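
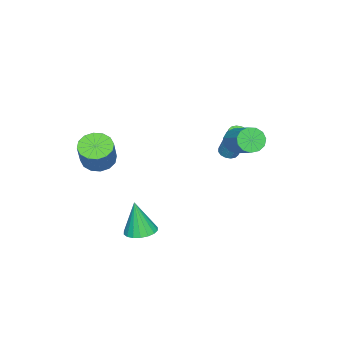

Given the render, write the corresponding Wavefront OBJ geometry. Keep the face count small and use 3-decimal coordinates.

v -3.297 1.016 -0.247
v -2.769 0.83 -0.273
v -2.415 1.577 1.581
v -2.943 1.764 1.607
v -2.76 1.099 -0.383
v -2.406 1.846 1.471
v -2.894 1.345 -0.456
v -2.54 2.092 1.398
v -3.137 1.503 -0.474
v -2.783 2.25 1.38
v -3.422 1.531 -0.43
v -3.068 2.278 1.424
v -3.674 1.421 -0.338
v -3.32 2.168 1.516
v -3.825 1.203 -0.221
v -3.471 1.95 1.633
v -3.834 0.934 -0.111
v -3.48 1.681 1.743
v -3.7 0.688 -0.038
v -3.346 1.435 1.816
v -3.457 0.53 -0.02
v -3.103 1.277 1.834
v -3.172 0.502 -0.064
v -2.818 1.249 1.79
v -2.92 0.612 -0.156
v -2.566 1.359 1.698
v 3.789 -0.4 -2.559
v 4.362 -1.045 -2.671
v 3.771 -0.76 -0.581
v 4.59 -0.737 -2.613
v 4.658 -0.362 -2.544
v 4.555 0.005 -2.478
v 4.3 0.292 -2.428
v 3.943 0.442 -2.404
v 3.557 0.425 -2.411
v 3.216 0.245 -2.447
v 2.989 -0.064 -2.505
v 2.92 -0.438 -2.574
v 3.024 -0.806 -2.64
v 3.279 -1.093 -2.689
v 3.635 -1.242 -2.713
v 4.022 -1.225 -2.707
v -2.187 2.041 1.462
v -1.783 2.211 0.792
v -0.729 3.47 1.749
v -1.133 3.299 2.418
v -2.134 2.495 0.805
v -1.079 3.753 1.762
v -2.501 2.634 1.027
v -1.447 3.893 1.983
v -2.768 2.585 1.386
v -1.714 3.844 2.343
v -2.851 2.363 1.769
v -1.797 3.622 2.726
v -2.723 2.039 2.055
v -1.669 3.297 3.012
v -2.425 1.715 2.152
v -1.371 2.974 3.109
v -2.051 1.495 2.03
v -0.997 2.753 2.987
v -1.721 1.448 1.728
v -0.667 2.706 2.685
v -1.538 1.589 1.341
v -0.484 2.847 2.297
v -1.561 1.874 0.992
v -0.507 3.132 1.949
v 2.792 -3.301 1.378
v 3.422 -2.837 0.893
v 4.297 -2.495 2.357
v 3.668 -2.959 2.842
v 3.094 -2.512 1.013
v 3.97 -2.171 2.477
v 2.686 -2.399 1.231
v 3.562 -2.057 2.695
v 2.307 -2.527 1.488
v 3.182 -2.185 2.952
v 2.057 -2.863 1.715
v 2.933 -2.521 3.18
v 2.004 -3.316 1.853
v 2.88 -2.974 3.317
v 2.163 -3.765 1.863
v 3.038 -3.423 3.327
v 2.49 -4.089 1.743
v 3.366 -3.748 3.207
v 2.898 -4.203 1.525
v 3.774 -3.861 2.989
v 3.278 -4.075 1.268
v 4.153 -3.733 2.732
v 3.527 -3.739 1.04
v 4.403 -3.397 2.505
v 3.58 -3.286 0.903
v 4.456 -2.944 2.367
f 2 1 5
f 2 5 3
f 3 5 6
f 3 6 4
f 5 1 7
f 5 7 6
f 6 7 8
f 6 8 4
f 7 1 9
f 7 9 8
f 8 9 10
f 8 10 4
f 9 1 11
f 9 11 10
f 10 11 12
f 10 12 4
f 11 1 13
f 11 13 12
f 12 13 14
f 12 14 4
f 13 1 15
f 13 15 14
f 14 15 16
f 14 16 4
f 15 1 17
f 15 17 16
f 16 17 18
f 16 18 4
f 17 1 19
f 17 19 18
f 18 19 20
f 18 20 4
f 19 1 21
f 19 21 20
f 20 21 22
f 20 22 4
f 21 1 23
f 21 23 22
f 22 23 24
f 22 24 4
f 23 1 25
f 23 25 24
f 24 25 26
f 24 26 4
f 25 1 2
f 25 2 26
f 26 2 3
f 26 3 4
f 28 27 30
f 28 30 29
f 30 27 31
f 30 31 29
f 31 27 32
f 31 32 29
f 32 27 33
f 32 33 29
f 33 27 34
f 33 34 29
f 34 27 35
f 34 35 29
f 35 27 36
f 35 36 29
f 36 27 37
f 36 37 29
f 37 27 38
f 37 38 29
f 38 27 39
f 38 39 29
f 39 27 40
f 39 40 29
f 40 27 41
f 40 41 29
f 41 27 42
f 41 42 29
f 42 27 28
f 42 28 29
f 44 43 47
f 44 47 45
f 45 47 48
f 45 48 46
f 47 43 49
f 47 49 48
f 48 49 50
f 48 50 46
f 49 43 51
f 49 51 50
f 50 51 52
f 50 52 46
f 51 43 53
f 51 53 52
f 52 53 54
f 52 54 46
f 53 43 55
f 53 55 54
f 54 55 56
f 54 56 46
f 55 43 57
f 55 57 56
f 56 57 58
f 56 58 46
f 57 43 59
f 57 59 58
f 58 59 60
f 58 60 46
f 59 43 61
f 59 61 60
f 60 61 62
f 60 62 46
f 61 43 63
f 61 63 62
f 62 63 64
f 62 64 46
f 63 43 65
f 63 65 64
f 64 65 66
f 64 66 46
f 65 43 44
f 65 44 66
f 66 44 45
f 66 45 46
f 68 67 71
f 68 71 69
f 69 71 72
f 69 72 70
f 71 67 73
f 71 73 72
f 72 73 74
f 72 74 70
f 73 67 75
f 73 75 74
f 74 75 76
f 74 76 70
f 75 67 77
f 75 77 76
f 76 77 78
f 76 78 70
f 77 67 79
f 77 79 78
f 78 79 80
f 78 80 70
f 79 67 81
f 79 81 80
f 80 81 82
f 80 82 70
f 81 67 83
f 81 83 82
f 82 83 84
f 82 84 70
f 83 67 85
f 83 85 84
f 84 85 86
f 84 86 70
f 85 67 87
f 85 87 86
f 86 87 88
f 86 88 70
f 87 67 89
f 87 89 88
f 88 89 90
f 88 90 70
f 89 67 91
f 89 91 90
f 90 91 92
f 90 92 70
f 91 67 68
f 91 68 92
f 92 68 69
f 92 69 70



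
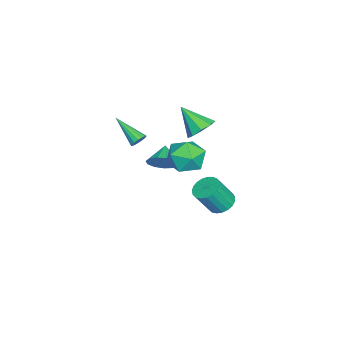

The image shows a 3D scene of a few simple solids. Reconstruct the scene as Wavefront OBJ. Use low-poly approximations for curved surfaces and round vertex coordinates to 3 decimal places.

v -1.223 0.512 -1.402
v -0.701 0.3 -0.576
v -2.357 0.388 -0.718
v -0.766 0.859 -0.584
v -0.977 1.308 -0.851
v -1.265 1.505 -1.293
v -1.541 1.386 -1.77
v -1.715 0.989 -2.13
v -1.733 0.441 -2.26
v -1.59 -0.084 -2.117
v -1.33 -0.421 -1.747
v -1.036 -0.461 -1.268
v -0.802 -0.193 -0.831
v -1.381 3.94 -4.428
v -0.555 3.838 -4.772
v 0.026 3.019 -3.136
v -0.799 3.12 -2.792
v -0.532 4.176 -4.611
v 0.049 3.356 -2.975
v -0.655 4.472 -4.419
v -0.074 3.653 -2.783
v -0.904 4.676 -4.229
v -0.323 3.857 -2.592
v -1.235 4.753 -4.072
v -0.654 3.934 -2.436
v -1.592 4.69 -3.978
v -1.01 3.87 -2.341
v -1.911 4.496 -3.961
v -1.33 3.677 -2.325
v -2.14 4.207 -4.025
v -1.559 3.387 -2.389
v -2.236 3.871 -4.159
v -1.655 3.051 -2.522
v -2.185 3.547 -4.339
v -1.604 2.728 -2.703
v -1.995 3.291 -4.535
v -1.414 2.472 -2.898
v -1.699 3.147 -4.712
v -1.117 2.328 -3.076
v -1.347 3.14 -4.84
v -0.766 2.321 -3.204
v -1.001 3.272 -4.897
v -0.42 2.452 -3.261
v -0.721 3.519 -4.873
v -0.14 2.699 -3.237
v 1.86 3.416 1.815
v 2.402 3.775 2.872
v 2.838 1.665 1.908
v 3.38 2.024 2.965
v 2.163 1.783 2.943
v 1.559 2.865 2.885
v 3.681 2.575 1.895
v 3.077 3.657 1.837
v 3.528 3.255 2.921
v 2.59 2.766 3.569
v 2.65 2.674 1.211
v 1.712 2.185 1.859
v 2.874 0.152 3.439
v 3.326 -0.122 3.403
v 2.046 -1.352 4.521
v 3.352 0.028 3.631
v 3.25 0.211 3.808
v 3.047 0.379 3.886
v 2.798 0.486 3.844
v 2.569 0.503 3.693
v 2.422 0.427 3.475
v 2.396 0.277 3.247
v 2.498 0.094 3.07
v 2.701 -0.074 2.992
v 2.95 -0.181 3.034
v 3.179 -0.199 3.184
v -1.574 2.685 1.64
v -0.745 2.882 2.145
v -2.086 1.355 3
v -1.245 3.288 2.354
v -1.899 3.412 2.229
v -2.401 3.196 1.828
v -2.516 2.741 1.34
v -2.19 2.26 0.992
v -1.575 1.978 0.947
v -0.961 2.027 1.227
v -0.633 2.384 1.7
f 2 1 4
f 2 4 3
f 4 1 5
f 4 5 3
f 5 1 6
f 5 6 3
f 6 1 7
f 6 7 3
f 7 1 8
f 7 8 3
f 8 1 9
f 8 9 3
f 9 1 10
f 9 10 3
f 10 1 11
f 10 11 3
f 11 1 12
f 11 12 3
f 12 1 13
f 12 13 3
f 13 1 2
f 13 2 3
f 15 14 18
f 15 18 16
f 16 18 19
f 16 19 17
f 18 14 20
f 18 20 19
f 19 20 21
f 19 21 17
f 20 14 22
f 20 22 21
f 21 22 23
f 21 23 17
f 22 14 24
f 22 24 23
f 23 24 25
f 23 25 17
f 24 14 26
f 24 26 25
f 25 26 27
f 25 27 17
f 26 14 28
f 26 28 27
f 27 28 29
f 27 29 17
f 28 14 30
f 28 30 29
f 29 30 31
f 29 31 17
f 30 14 32
f 30 32 31
f 31 32 33
f 31 33 17
f 32 14 34
f 32 34 33
f 33 34 35
f 33 35 17
f 34 14 36
f 34 36 35
f 35 36 37
f 35 37 17
f 36 14 38
f 36 38 37
f 37 38 39
f 37 39 17
f 38 14 40
f 38 40 39
f 39 40 41
f 39 41 17
f 40 14 42
f 40 42 41
f 41 42 43
f 41 43 17
f 42 14 44
f 42 44 43
f 43 44 45
f 43 45 17
f 44 14 15
f 44 15 45
f 45 15 16
f 45 16 17
f 46 57 51
f 46 51 47
f 46 47 53
f 46 53 56
f 46 56 57
f 47 51 55
f 51 57 50
f 57 56 48
f 56 53 52
f 53 47 54
f 49 55 50
f 49 50 48
f 49 48 52
f 49 52 54
f 49 54 55
f 50 55 51
f 48 50 57
f 52 48 56
f 54 52 53
f 55 54 47
f 59 58 61
f 59 61 60
f 61 58 62
f 61 62 60
f 62 58 63
f 62 63 60
f 63 58 64
f 63 64 60
f 64 58 65
f 64 65 60
f 65 58 66
f 65 66 60
f 66 58 67
f 66 67 60
f 67 58 68
f 67 68 60
f 68 58 69
f 68 69 60
f 69 58 70
f 69 70 60
f 70 58 71
f 70 71 60
f 71 58 59
f 71 59 60
f 73 72 75
f 73 75 74
f 75 72 76
f 75 76 74
f 76 72 77
f 76 77 74
f 77 72 78
f 77 78 74
f 78 72 79
f 78 79 74
f 79 72 80
f 79 80 74
f 80 72 81
f 80 81 74
f 81 72 82
f 81 82 74
f 82 72 73
f 82 73 74



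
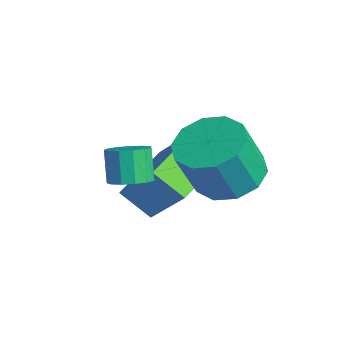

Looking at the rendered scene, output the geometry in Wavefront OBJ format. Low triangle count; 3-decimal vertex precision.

v 0.868 -2.038 -1.308
v 1.4 -2.138 -1.004
v 0.903 -2.002 -0.089
v 0.372 -1.902 -0.392
v 1.384 -1.794 -1.064
v 0.887 -1.658 -0.149
v 1.204 -1.528 -1.201
v 0.708 -1.392 -0.286
v 0.918 -1.423 -1.372
v 0.421 -1.287 -0.457
v 0.616 -1.514 -1.522
v 0.119 -1.378 -0.607
v 0.394 -1.771 -1.605
v -0.103 -1.635 -0.689
v 0.323 -2.113 -1.592
v -0.174 -1.977 -0.677
v 0.425 -2.431 -1.49
v -0.072 -2.295 -0.575
v 0.667 -2.624 -1.329
v 0.171 -2.488 -0.414
v 0.974 -2.631 -1.162
v 0.477 -2.495 -0.247
v 1.247 -2.45 -1.041
v 0.75 -2.314 -0.126
v 1.612 0.424 -1.254
v 2.207 -0.32 -1.644
v 2.363 -1.008 -0.097
v 1.768 -0.264 0.294
v 2.585 0.161 -1.468
v 2.741 -0.526 0.079
v 2.59 0.743 -1.21
v 2.746 0.056 0.337
v 2.222 1.203 -0.969
v 2.378 0.516 0.578
v 1.621 1.365 -0.836
v 1.777 0.678 0.711
v 1.017 1.168 -0.863
v 1.173 0.48 0.684
v 0.639 0.686 -1.039
v 0.795 -0.001 0.508
v 0.634 0.104 -1.297
v 0.79 -0.583 0.25
v 1.002 -0.356 -1.538
v 1.158 -1.043 0.009
v 1.603 -0.518 -1.671
v 1.759 -1.205 -0.124
v -0.965 0.473 -3.112
v -1.632 -0.147 -2.378
v 0.128 0.966 -1.702
v -0.54 0.345 -0.968
v 0.24 -1.225 -3.452
v -0.428 -1.846 -2.718
v 1.332 -0.733 -2.042
v 0.665 -1.353 -1.308
f 2 1 5
f 2 5 3
f 3 5 6
f 3 6 4
f 5 1 7
f 5 7 6
f 6 7 8
f 6 8 4
f 7 1 9
f 7 9 8
f 8 9 10
f 8 10 4
f 9 1 11
f 9 11 10
f 10 11 12
f 10 12 4
f 11 1 13
f 11 13 12
f 12 13 14
f 12 14 4
f 13 1 15
f 13 15 14
f 14 15 16
f 14 16 4
f 15 1 17
f 15 17 16
f 16 17 18
f 16 18 4
f 17 1 19
f 17 19 18
f 18 19 20
f 18 20 4
f 19 1 21
f 19 21 20
f 20 21 22
f 20 22 4
f 21 1 23
f 21 23 22
f 22 23 24
f 22 24 4
f 23 1 2
f 23 2 24
f 24 2 3
f 24 3 4
f 26 25 29
f 26 29 27
f 27 29 30
f 27 30 28
f 29 25 31
f 29 31 30
f 30 31 32
f 30 32 28
f 31 25 33
f 31 33 32
f 32 33 34
f 32 34 28
f 33 25 35
f 33 35 34
f 34 35 36
f 34 36 28
f 35 25 37
f 35 37 36
f 36 37 38
f 36 38 28
f 37 25 39
f 37 39 38
f 38 39 40
f 38 40 28
f 39 25 41
f 39 41 40
f 40 41 42
f 40 42 28
f 41 25 43
f 41 43 42
f 42 43 44
f 42 44 28
f 43 25 45
f 43 45 44
f 44 45 46
f 44 46 28
f 45 25 26
f 45 26 46
f 46 26 27
f 46 27 28
f 48 50 47
f 51 48 47
f 47 50 49
f 49 51 47
f 48 54 50
f 52 48 51
f 52 54 48
f 50 54 49
f 53 51 49
f 49 54 53
f 53 52 51
f 54 52 53



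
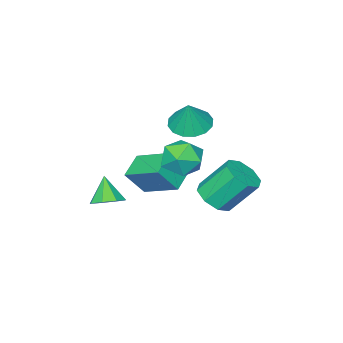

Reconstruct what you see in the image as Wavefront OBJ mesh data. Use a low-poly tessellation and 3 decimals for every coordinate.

v -1.214 -3.571 -4.577
v -2.409 -4.028 -4.006
v -1.511 -1.657 -3.666
v -2.705 -2.114 -3.096
v -0.435 -4.046 -3.324
v -1.629 -4.503 -2.754
v -0.731 -2.132 -2.414
v -1.926 -2.589 -1.843
v -2.116 -1.488 0.546
v -1.284 -2.08 0.411
v -1.644 -1.152 1.974
v -1.136 -1.595 0.248
v -1.25 -1.081 0.165
v -1.596 -0.676 0.184
v -2.082 -0.488 0.3
v -2.576 -0.569 0.483
v -2.947 -0.895 0.682
v -3.096 -1.381 0.845
v -2.981 -1.895 0.928
v -2.635 -2.3 0.909
v -2.15 -2.487 0.793
v -1.655 -2.407 0.61
v -1.036 1.104 -2.686
v -0.336 0.733 -2.092
v -1.184 1.686 -0.5
v -1.884 2.056 -1.094
v -0.141 1.402 -2.388
v -0.988 2.355 -0.796
v -0.469 1.897 -2.859
v -1.317 2.85 -1.267
v -1.13 1.926 -3.229
v -1.978 2.879 -1.636
v -1.736 1.474 -3.28
v -2.584 2.427 -1.688
v -1.932 0.805 -2.984
v -2.779 1.758 -1.392
v -1.603 0.31 -2.513
v -2.451 1.263 -0.921
v -0.942 0.281 -2.144
v -1.79 1.234 -0.551
v 0.979 -3.623 -4.294
v 1.479 -4.289 -4.507
v 0.541 -4.337 -3.086
v 1.793 -3.848 -4.132
v 1.63 -3.275 -3.852
v 1.086 -2.906 -3.831
v 0.479 -2.956 -4.081
v 0.165 -3.397 -4.456
v 0.328 -3.97 -4.736
v 0.873 -4.34 -4.757
v 0.472 1.703 0.019
v 0.871 2.2 0.894
v 1.129 0.18 0.586
v 1.528 0.677 1.461
v 0.457 0.558 1.346
v 0.052 1.5 0.996
v 1.948 0.88 0.484
v 1.543 1.822 0.134
v 1.784 1.692 1.181
v 0.862 1.493 1.715
v 1.138 0.887 -0.235
v 0.216 0.688 0.299
f 2 4 1
f 5 2 1
f 1 4 3
f 3 5 1
f 2 8 4
f 6 2 5
f 6 8 2
f 4 8 3
f 7 5 3
f 3 8 7
f 7 6 5
f 8 6 7
f 10 9 12
f 10 12 11
f 12 9 13
f 12 13 11
f 13 9 14
f 13 14 11
f 14 9 15
f 14 15 11
f 15 9 16
f 15 16 11
f 16 9 17
f 16 17 11
f 17 9 18
f 17 18 11
f 18 9 19
f 18 19 11
f 19 9 20
f 19 20 11
f 20 9 21
f 20 21 11
f 21 9 22
f 21 22 11
f 22 9 10
f 22 10 11
f 24 23 27
f 24 27 25
f 25 27 28
f 25 28 26
f 27 23 29
f 27 29 28
f 28 29 30
f 28 30 26
f 29 23 31
f 29 31 30
f 30 31 32
f 30 32 26
f 31 23 33
f 31 33 32
f 32 33 34
f 32 34 26
f 33 23 35
f 33 35 34
f 34 35 36
f 34 36 26
f 35 23 37
f 35 37 36
f 36 37 38
f 36 38 26
f 37 23 39
f 37 39 38
f 38 39 40
f 38 40 26
f 39 23 24
f 39 24 40
f 40 24 25
f 40 25 26
f 42 41 44
f 42 44 43
f 44 41 45
f 44 45 43
f 45 41 46
f 45 46 43
f 46 41 47
f 46 47 43
f 47 41 48
f 47 48 43
f 48 41 49
f 48 49 43
f 49 41 50
f 49 50 43
f 50 41 42
f 50 42 43
f 51 62 56
f 51 56 52
f 51 52 58
f 51 58 61
f 51 61 62
f 52 56 60
f 56 62 55
f 62 61 53
f 61 58 57
f 58 52 59
f 54 60 55
f 54 55 53
f 54 53 57
f 54 57 59
f 54 59 60
f 55 60 56
f 53 55 62
f 57 53 61
f 59 57 58
f 60 59 52



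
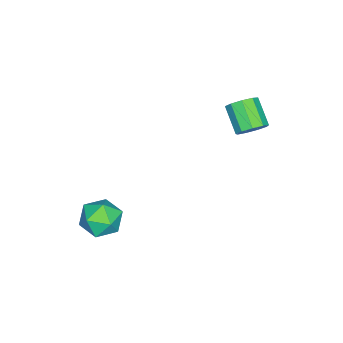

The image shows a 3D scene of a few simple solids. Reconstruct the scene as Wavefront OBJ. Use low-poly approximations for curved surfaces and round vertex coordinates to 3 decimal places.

v 1.296 -2.504 -1.787
v 2.239 -2.554 -1.734
v 1.261 -3.886 -2.446
v 2.204 -3.936 -2.393
v 1.683 -3.974 -1.603
v 1.705 -3.12 -1.197
v 1.795 -3.32 -2.983
v 1.817 -2.466 -2.577
v 2.548 -3.058 -2.474
v 2.479 -3.462 -1.621
v 1.021 -2.978 -2.559
v 0.952 -3.382 -1.706
v -1.904 1.478 2.129
v -1.513 1.637 2.65
v -2.245 0.882 3.431
v -2.636 0.722 2.911
v -1.859 1.936 2.616
v -2.59 1.181 3.397
v -2.225 2.021 2.354
v -2.957 1.266 3.135
v -2.442 1.852 1.987
v -3.173 1.096 2.769
v -2.407 1.507 1.687
v -3.138 0.752 2.468
v -2.137 1.149 1.594
v -2.868 0.394 2.375
v -1.758 0.944 1.751
v -2.489 0.189 2.532
v -1.447 0.99 2.085
v -2.179 0.234 2.867
v -1.351 1.263 2.44
v -2.082 0.508 3.221
f 1 12 6
f 1 6 2
f 1 2 8
f 1 8 11
f 1 11 12
f 2 6 10
f 6 12 5
f 12 11 3
f 11 8 7
f 8 2 9
f 4 10 5
f 4 5 3
f 4 3 7
f 4 7 9
f 4 9 10
f 5 10 6
f 3 5 12
f 7 3 11
f 9 7 8
f 10 9 2
f 14 13 17
f 14 17 15
f 15 17 18
f 15 18 16
f 17 13 19
f 17 19 18
f 18 19 20
f 18 20 16
f 19 13 21
f 19 21 20
f 20 21 22
f 20 22 16
f 21 13 23
f 21 23 22
f 22 23 24
f 22 24 16
f 23 13 25
f 23 25 24
f 24 25 26
f 24 26 16
f 25 13 27
f 25 27 26
f 26 27 28
f 26 28 16
f 27 13 29
f 27 29 28
f 28 29 30
f 28 30 16
f 29 13 31
f 29 31 30
f 30 31 32
f 30 32 16
f 31 13 14
f 31 14 32
f 32 14 15
f 32 15 16



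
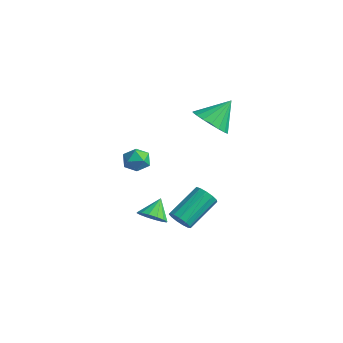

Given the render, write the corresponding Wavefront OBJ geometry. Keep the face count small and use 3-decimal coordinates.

v 1.544 -0.648 2.143
v 2.134 -0.059 1.457
v 1.756 0.528 3.337
v 1.688 0.101 1.379
v 1.213 0.112 1.452
v 0.804 -0.027 1.662
v 0.541 -0.289 1.967
v 0.477 -0.623 2.307
v 0.624 -0.962 2.614
v 0.954 -1.238 2.829
v 1.4 -1.398 2.907
v 1.875 -1.409 2.834
v 2.285 -1.27 2.624
v 2.547 -1.008 2.319
v 2.611 -0.674 1.979
v 2.464 -0.335 1.671
v 1.514 -4.325 -3.032
v 1.966 -3.783 -3.409
v 1.206 -3.495 -2.208
v 1.592 -3.75 -3.583
v 1.197 -3.87 -3.609
v 0.886 -4.112 -3.481
v 0.744 -4.412 -3.232
v 0.808 -4.688 -2.93
v 1.061 -4.867 -2.656
v 1.436 -4.901 -2.482
v 1.831 -4.78 -2.456
v 2.141 -4.538 -2.584
v 2.284 -4.238 -2.832
v 2.22 -3.962 -3.134
v 1.418 -2.476 -4.217
v 2.104 -2.425 -4.267
v 2.049 -0.633 -3.192
v 1.362 -0.684 -3.143
v 1.958 -2.243 -4.578
v 1.903 -0.451 -3.503
v 1.64 -2.135 -4.774
v 1.585 -0.343 -3.699
v 1.252 -2.135 -4.794
v 1.197 -0.343 -3.719
v 0.916 -2.243 -4.631
v 0.861 -0.452 -3.556
v 0.74 -2.425 -4.336
v 0.685 -0.634 -3.261
v 0.778 -2.624 -4.004
v 0.723 -0.832 -2.929
v 1.02 -2.775 -3.739
v 0.965 -0.983 -2.664
v 1.388 -2.831 -3.627
v 1.333 -1.04 -2.552
v 1.765 -2.775 -3.702
v 1.71 -0.983 -2.627
v 2.032 -2.623 -3.94
v 1.977 -0.832 -2.865
v -0.806 -3.347 0.268
v -0.477 -3.06 -0.364
v -0.163 -4.4 0.124
v 0.166 -4.113 -0.508
v 0.339 -3.822 0.181
v -0.058 -3.171 0.27
v -0.582 -4.289 -0.51
v -0.979 -3.638 -0.421
v -0.338 -3.642 -0.844
v 0.23 -3.354 -0.417
v -0.87 -4.106 0.177
v -0.302 -3.818 0.604
f 2 1 4
f 2 4 3
f 4 1 5
f 4 5 3
f 5 1 6
f 5 6 3
f 6 1 7
f 6 7 3
f 7 1 8
f 7 8 3
f 8 1 9
f 8 9 3
f 9 1 10
f 9 10 3
f 10 1 11
f 10 11 3
f 11 1 12
f 11 12 3
f 12 1 13
f 12 13 3
f 13 1 14
f 13 14 3
f 14 1 15
f 14 15 3
f 15 1 16
f 15 16 3
f 16 1 2
f 16 2 3
f 18 17 20
f 18 20 19
f 20 17 21
f 20 21 19
f 21 17 22
f 21 22 19
f 22 17 23
f 22 23 19
f 23 17 24
f 23 24 19
f 24 17 25
f 24 25 19
f 25 17 26
f 25 26 19
f 26 17 27
f 26 27 19
f 27 17 28
f 27 28 19
f 28 17 29
f 28 29 19
f 29 17 30
f 29 30 19
f 30 17 18
f 30 18 19
f 32 31 35
f 32 35 33
f 33 35 36
f 33 36 34
f 35 31 37
f 35 37 36
f 36 37 38
f 36 38 34
f 37 31 39
f 37 39 38
f 38 39 40
f 38 40 34
f 39 31 41
f 39 41 40
f 40 41 42
f 40 42 34
f 41 31 43
f 41 43 42
f 42 43 44
f 42 44 34
f 43 31 45
f 43 45 44
f 44 45 46
f 44 46 34
f 45 31 47
f 45 47 46
f 46 47 48
f 46 48 34
f 47 31 49
f 47 49 48
f 48 49 50
f 48 50 34
f 49 31 51
f 49 51 50
f 50 51 52
f 50 52 34
f 51 31 53
f 51 53 52
f 52 53 54
f 52 54 34
f 53 31 32
f 53 32 54
f 54 32 33
f 54 33 34
f 55 66 60
f 55 60 56
f 55 56 62
f 55 62 65
f 55 65 66
f 56 60 64
f 60 66 59
f 66 65 57
f 65 62 61
f 62 56 63
f 58 64 59
f 58 59 57
f 58 57 61
f 58 61 63
f 58 63 64
f 59 64 60
f 57 59 66
f 61 57 65
f 63 61 62
f 64 63 56



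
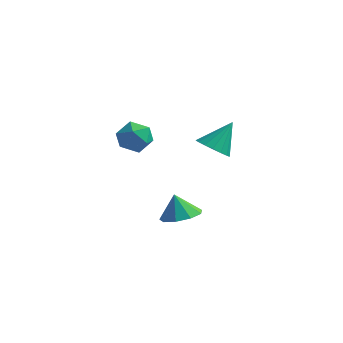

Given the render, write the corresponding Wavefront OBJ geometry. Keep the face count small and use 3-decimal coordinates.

v -2.309 2.693 -1.374
v -1.749 2.203 -1.22
v -1.871 3.547 -0.246
v -1.599 2.437 -1.455
v -1.611 2.729 -1.672
v -1.783 3.013 -1.82
v -2.076 3.224 -1.866
v -2.422 3.313 -1.799
v -2.743 3.261 -1.634
v -2.964 3.078 -1.41
v -3.035 2.808 -1.178
v -2.94 2.511 -0.99
v -2.7 2.256 -0.89
v -2.371 2.101 -0.901
v -2.028 2.082 -1.02
v -3.778 -0.756 0.371
v -3.073 -0.797 0.67
v -4.167 -1.623 1.17
v -3.462 -1.664 1.469
v -3.888 -1.035 1.576
v -3.647 -0.499 1.082
v -3.593 -1.921 0.758
v -3.352 -1.385 0.264
v -2.958 -1.517 0.909
v -3.14 -0.969 1.415
v -4.1 -1.451 0.425
v -4.282 -0.903 0.931
v -2.869 1.101 -4.389
v -2.233 0.622 -4.092
v -3.231 1.239 -3.391
v -2.07 1.179 -4.11
v -2.281 1.701 -4.258
v -2.767 1.941 -4.468
v -3.301 1.789 -4.64
v -3.633 1.314 -4.695
v -3.607 0.74 -4.607
v -3.236 0.335 -4.416
v -2.694 0.288 -4.213
f 2 1 4
f 2 4 3
f 4 1 5
f 4 5 3
f 5 1 6
f 5 6 3
f 6 1 7
f 6 7 3
f 7 1 8
f 7 8 3
f 8 1 9
f 8 9 3
f 9 1 10
f 9 10 3
f 10 1 11
f 10 11 3
f 11 1 12
f 11 12 3
f 12 1 13
f 12 13 3
f 13 1 14
f 13 14 3
f 14 1 15
f 14 15 3
f 15 1 2
f 15 2 3
f 16 27 21
f 16 21 17
f 16 17 23
f 16 23 26
f 16 26 27
f 17 21 25
f 21 27 20
f 27 26 18
f 26 23 22
f 23 17 24
f 19 25 20
f 19 20 18
f 19 18 22
f 19 22 24
f 19 24 25
f 20 25 21
f 18 20 27
f 22 18 26
f 24 22 23
f 25 24 17
f 29 28 31
f 29 31 30
f 31 28 32
f 31 32 30
f 32 28 33
f 32 33 30
f 33 28 34
f 33 34 30
f 34 28 35
f 34 35 30
f 35 28 36
f 35 36 30
f 36 28 37
f 36 37 30
f 37 28 38
f 37 38 30
f 38 28 29
f 38 29 30



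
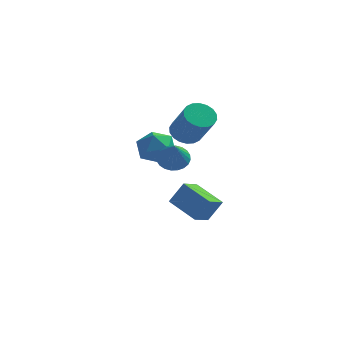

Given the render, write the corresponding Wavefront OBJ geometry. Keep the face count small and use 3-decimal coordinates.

v 1.978 1.331 2.877
v 2.687 1.86 2.785
v 3.652 0.858 4.451
v 2.942 0.329 4.543
v 2.459 2.062 3.038
v 3.424 1.06 4.704
v 2.136 2.119 3.259
v 3.1 1.117 4.925
v 1.781 2.02 3.405
v 2.745 1.018 5.071
v 1.465 1.784 3.446
v 2.43 0.782 5.112
v 1.251 1.459 3.375
v 2.215 0.457 5.041
v 1.181 1.108 3.204
v 2.145 0.106 4.87
v 1.268 0.802 2.969
v 2.233 -0.2 4.635
v 1.496 0.6 2.716
v 2.461 -0.402 4.382
v 1.82 0.543 2.495
v 2.784 -0.459 4.161
v 2.175 0.642 2.349
v 3.139 -0.36 4.015
v 2.49 0.878 2.308
v 3.455 -0.124 3.974
v 2.705 1.203 2.379
v 3.669 0.201 4.045
v 2.775 1.554 2.55
v 3.739 0.552 4.216
v 2.718 0.15 -2.76
v 1.151 1.119 -2.092
v 3.169 1.233 -3.273
v 1.601 2.201 -2.605
v 3.419 0.439 -1.535
v 1.851 1.407 -0.867
v 3.869 1.521 -2.048
v 2.302 2.49 -1.38
v 0.256 1.201 2.741
v 1.335 0.935 2.667
v -0.095 0.185 1.293
v 0.984 -0.081 1.219
v 0.372 -0.467 2.067
v 0.589 0.161 2.962
v 0.651 0.959 0.998
v 0.868 1.587 1.893
v 1.579 0.785 1.589
v 1.408 -0.096 2.25
v -0.168 1.216 1.71
v -0.339 0.335 2.371
v 1.884 -1.032 2.048
v 2.456 -0.505 2.39
v 2.256 -2.348 3.452
v 2.18 -0.413 2.549
v 1.859 -0.416 2.632
v 1.541 -0.512 2.626
v 1.276 -0.687 2.531
v 1.104 -0.915 2.363
v 1.05 -1.161 2.147
v 1.123 -1.388 1.916
v 1.313 -1.56 1.705
v 1.589 -1.651 1.546
v 1.91 -1.649 1.463
v 2.227 -1.553 1.47
v 2.492 -1.377 1.564
v 2.665 -1.149 1.732
v 2.719 -0.903 1.948
v 2.645 -0.677 2.179
f 2 1 5
f 2 5 3
f 3 5 6
f 3 6 4
f 5 1 7
f 5 7 6
f 6 7 8
f 6 8 4
f 7 1 9
f 7 9 8
f 8 9 10
f 8 10 4
f 9 1 11
f 9 11 10
f 10 11 12
f 10 12 4
f 11 1 13
f 11 13 12
f 12 13 14
f 12 14 4
f 13 1 15
f 13 15 14
f 14 15 16
f 14 16 4
f 15 1 17
f 15 17 16
f 16 17 18
f 16 18 4
f 17 1 19
f 17 19 18
f 18 19 20
f 18 20 4
f 19 1 21
f 19 21 20
f 20 21 22
f 20 22 4
f 21 1 23
f 21 23 22
f 22 23 24
f 22 24 4
f 23 1 25
f 23 25 24
f 24 25 26
f 24 26 4
f 25 1 27
f 25 27 26
f 26 27 28
f 26 28 4
f 27 1 29
f 27 29 28
f 28 29 30
f 28 30 4
f 29 1 2
f 29 2 30
f 30 2 3
f 30 3 4
f 32 34 31
f 35 32 31
f 31 34 33
f 33 35 31
f 32 38 34
f 36 32 35
f 36 38 32
f 34 38 33
f 37 35 33
f 33 38 37
f 37 36 35
f 38 36 37
f 39 50 44
f 39 44 40
f 39 40 46
f 39 46 49
f 39 49 50
f 40 44 48
f 44 50 43
f 50 49 41
f 49 46 45
f 46 40 47
f 42 48 43
f 42 43 41
f 42 41 45
f 42 45 47
f 42 47 48
f 43 48 44
f 41 43 50
f 45 41 49
f 47 45 46
f 48 47 40
f 52 51 54
f 52 54 53
f 54 51 55
f 54 55 53
f 55 51 56
f 55 56 53
f 56 51 57
f 56 57 53
f 57 51 58
f 57 58 53
f 58 51 59
f 58 59 53
f 59 51 60
f 59 60 53
f 60 51 61
f 60 61 53
f 61 51 62
f 61 62 53
f 62 51 63
f 62 63 53
f 63 51 64
f 63 64 53
f 64 51 65
f 64 65 53
f 65 51 66
f 65 66 53
f 66 51 67
f 66 67 53
f 67 51 68
f 67 68 53
f 68 51 52
f 68 52 53



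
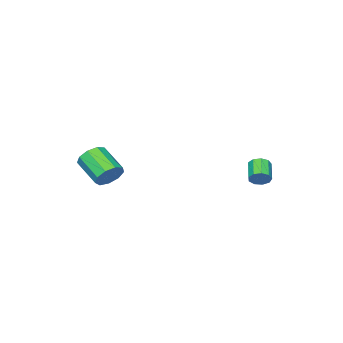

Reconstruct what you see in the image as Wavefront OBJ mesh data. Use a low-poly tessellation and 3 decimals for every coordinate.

v -1.924 4.293 -3.62
v -1.465 4.154 -3.083
v -2.458 3.348 -2.443
v -2.916 3.487 -2.98
v -1.727 4.558 -2.98
v -2.72 3.752 -2.34
v -2.081 4.838 -3.177
v -3.074 4.032 -2.537
v -2.361 4.863 -3.581
v -3.354 4.057 -2.941
v -2.437 4.621 -4.003
v -3.43 3.815 -3.363
v -2.273 4.226 -4.246
v -3.265 3.42 -3.606
v -1.945 3.862 -4.196
v -2.938 3.056 -3.556
v -1.607 3.699 -3.876
v -2.6 2.893 -3.237
v -1.417 3.815 -3.437
v -2.41 3.009 -2.797
v 3.515 -2.867 -3.591
v 4.377 -3.263 -3.967
v 3.966 -5.109 -2.966
v 3.105 -4.713 -2.589
v 4.503 -2.958 -3.353
v 4.092 -4.804 -2.351
v 4.167 -2.61 -2.85
v 3.756 -4.456 -1.848
v 3.527 -2.382 -2.693
v 3.116 -4.228 -1.692
v 2.881 -2.382 -2.957
v 2.47 -4.228 -1.955
v 2.532 -2.608 -3.517
v 2.121 -4.454 -2.516
v 2.643 -2.956 -4.112
v 2.232 -4.801 -3.11
v 3.163 -3.262 -4.463
v 2.752 -5.108 -3.461
v 3.847 -3.383 -4.406
v 3.436 -5.229 -3.404
f 2 1 5
f 2 5 3
f 3 5 6
f 3 6 4
f 5 1 7
f 5 7 6
f 6 7 8
f 6 8 4
f 7 1 9
f 7 9 8
f 8 9 10
f 8 10 4
f 9 1 11
f 9 11 10
f 10 11 12
f 10 12 4
f 11 1 13
f 11 13 12
f 12 13 14
f 12 14 4
f 13 1 15
f 13 15 14
f 14 15 16
f 14 16 4
f 15 1 17
f 15 17 16
f 16 17 18
f 16 18 4
f 17 1 19
f 17 19 18
f 18 19 20
f 18 20 4
f 19 1 2
f 19 2 20
f 20 2 3
f 20 3 4
f 22 21 25
f 22 25 23
f 23 25 26
f 23 26 24
f 25 21 27
f 25 27 26
f 26 27 28
f 26 28 24
f 27 21 29
f 27 29 28
f 28 29 30
f 28 30 24
f 29 21 31
f 29 31 30
f 30 31 32
f 30 32 24
f 31 21 33
f 31 33 32
f 32 33 34
f 32 34 24
f 33 21 35
f 33 35 34
f 34 35 36
f 34 36 24
f 35 21 37
f 35 37 36
f 36 37 38
f 36 38 24
f 37 21 39
f 37 39 38
f 38 39 40
f 38 40 24
f 39 21 22
f 39 22 40
f 40 22 23
f 40 23 24



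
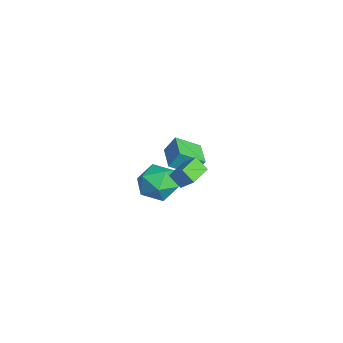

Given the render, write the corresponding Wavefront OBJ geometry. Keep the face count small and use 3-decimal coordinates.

v 0.703 2.486 0.848
v 1.781 2.439 0.568
v 0.519 0.741 0.432
v 1.597 0.694 0.152
v 1.304 0.826 1.219
v 1.417 1.905 1.476
v 0.883 1.275 -0.476
v 0.996 2.354 -0.219
v 1.892 1.691 -0.25
v 2.152 1.414 0.797
v 0.148 1.766 0.203
v 0.408 1.489 1.25
v -4.172 2.971 -1.487
v -4.105 3.523 -0.584
v -4.121 4.232 -2.261
v -4.054 4.784 -1.359
v -2.666 2.876 -1.541
v -2.599 3.428 -0.639
v -2.615 4.137 -2.316
v -2.548 4.689 -1.413
v 3.231 2.215 1.691
v 2.837 1.76 2.305
v 2.284 3.061 1.71
v 1.89 2.606 2.324
v 3.69 2.714 2.356
v 3.296 2.259 2.97
v 2.743 3.56 2.375
v 2.349 3.105 2.989
f 1 12 6
f 1 6 2
f 1 2 8
f 1 8 11
f 1 11 12
f 2 6 10
f 6 12 5
f 12 11 3
f 11 8 7
f 8 2 9
f 4 10 5
f 4 5 3
f 4 3 7
f 4 7 9
f 4 9 10
f 5 10 6
f 3 5 12
f 7 3 11
f 9 7 8
f 10 9 2
f 14 16 13
f 17 14 13
f 13 16 15
f 15 17 13
f 14 20 16
f 18 14 17
f 18 20 14
f 16 20 15
f 19 17 15
f 15 20 19
f 19 18 17
f 20 18 19
f 22 24 21
f 25 22 21
f 21 24 23
f 23 25 21
f 22 28 24
f 26 22 25
f 26 28 22
f 24 28 23
f 27 25 23
f 23 28 27
f 27 26 25
f 28 26 27



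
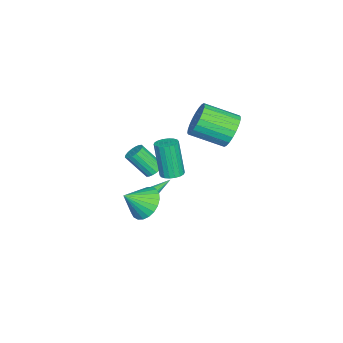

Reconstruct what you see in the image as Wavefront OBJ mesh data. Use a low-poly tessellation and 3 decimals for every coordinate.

v 2.411 0.287 0.461
v 2.643 -0.103 0.115
v 2.721 -1.137 1.334
v 2.489 -0.747 1.679
v 2.846 0.02 0.206
v 2.923 -1.014 1.425
v 2.962 0.195 0.348
v 3.04 -0.839 1.566
v 2.97 0.389 0.512
v 3.047 -0.645 1.73
v 2.867 0.562 0.665
v 2.944 -0.472 1.884
v 2.673 0.681 0.778
v 2.751 -0.353 1.997
v 2.428 0.722 0.829
v 2.505 -0.312 2.047
v 2.179 0.677 0.806
v 2.257 -0.357 2.025
v 1.977 0.554 0.715
v 2.054 -0.48 1.934
v 1.86 0.379 0.574
v 1.938 -0.655 1.792
v 1.853 0.185 0.41
v 1.93 -0.849 1.628
v 1.956 0.012 0.256
v 2.033 -1.022 1.475
v 2.149 -0.107 0.143
v 2.227 -1.141 1.362
v 2.395 -0.148 0.093
v 2.472 -1.182 1.311
v -0.306 -1.303 -4.264
v -0.027 -1.487 -3.84
v -1.234 -0.017 -3.096
v 0.113 -1.31 -3.924
v 0.17 -1.132 -4.075
v 0.132 -0.988 -4.264
v 0.008 -0.906 -4.452
v -0.179 -0.903 -4.604
v -0.391 -0.979 -4.688
v -0.586 -1.12 -4.688
v -0.726 -1.296 -4.605
v -0.782 -1.474 -4.454
v -0.745 -1.619 -4.265
v -0.621 -1.7 -4.076
v -0.434 -1.704 -3.925
v -0.222 -1.627 -3.841
v 3.24 0.059 -1.527
v 3.99 -0.078 -2.234
v 3.96 -0.819 -0.593
v 4.127 0.248 -2.035
v 4.13 0.544 -1.758
v 3.997 0.767 -1.446
v 3.749 0.882 -1.146
v 3.423 0.871 -0.904
v 3.069 0.737 -0.757
v 2.741 0.5 -0.728
v 2.49 0.195 -0.819
v 2.352 -0.13 -1.019
v 2.349 -0.427 -1.296
v 2.482 -0.65 -1.608
v 2.731 -0.764 -1.908
v 3.056 -0.754 -2.149
v 3.41 -0.62 -2.296
v 3.738 -0.382 -2.326
v 4.006 1.706 1.662
v 4.439 1.277 1.649
v 4.088 0.866 3.606
v 3.654 1.294 3.618
v 4.577 1.499 1.721
v 4.225 1.088 3.678
v 4.601 1.763 1.781
v 4.25 1.352 3.737
v 4.508 2.015 1.817
v 4.156 1.604 3.774
v 4.315 2.206 1.822
v 3.963 1.795 3.779
v 4.061 2.298 1.796
v 3.709 1.887 3.753
v 3.796 2.272 1.743
v 3.444 1.861 3.7
v 3.572 2.134 1.674
v 3.221 1.723 3.631
v 3.435 1.912 1.602
v 3.083 1.501 3.559
v 3.41 1.648 1.543
v 3.059 1.237 3.499
v 3.504 1.396 1.506
v 3.152 0.985 3.463
v 3.697 1.205 1.501
v 3.345 0.794 3.458
v 3.951 1.113 1.527
v 3.599 0.702 3.484
v 4.216 1.139 1.58
v 3.864 0.728 3.537
v -2.199 3 0.728
v -1.489 2.795 -0.033
v -1.132 0.974 0.792
v -1.841 1.18 1.552
v -1.25 2.972 0.255
v -0.893 1.152 1.08
v -1.156 3.153 0.614
v -0.799 1.333 1.439
v -1.22 3.311 0.991
v -0.863 1.491 1.816
v -1.433 3.422 1.327
v -1.076 1.602 2.152
v -1.763 3.469 1.573
v -1.406 1.648 2.398
v -2.159 3.444 1.689
v -1.802 1.624 2.514
v -2.561 3.351 1.66
v -2.204 1.531 2.485
v -2.908 3.206 1.488
v -2.551 1.385 2.313
v -3.147 3.028 1.2
v -2.79 1.208 2.025
v -3.241 2.847 0.841
v -2.884 1.027 1.666
v -3.177 2.689 0.464
v -2.82 0.869 1.289
v -2.964 2.578 0.128
v -2.607 0.758 0.953
v -2.634 2.532 -0.118
v -2.277 0.711 0.707
v -2.238 2.556 -0.234
v -1.881 0.736 0.591
v -1.836 2.649 -0.205
v -1.479 0.829 0.62
f 2 1 5
f 2 5 3
f 3 5 6
f 3 6 4
f 5 1 7
f 5 7 6
f 6 7 8
f 6 8 4
f 7 1 9
f 7 9 8
f 8 9 10
f 8 10 4
f 9 1 11
f 9 11 10
f 10 11 12
f 10 12 4
f 11 1 13
f 11 13 12
f 12 13 14
f 12 14 4
f 13 1 15
f 13 15 14
f 14 15 16
f 14 16 4
f 15 1 17
f 15 17 16
f 16 17 18
f 16 18 4
f 17 1 19
f 17 19 18
f 18 19 20
f 18 20 4
f 19 1 21
f 19 21 20
f 20 21 22
f 20 22 4
f 21 1 23
f 21 23 22
f 22 23 24
f 22 24 4
f 23 1 25
f 23 25 24
f 24 25 26
f 24 26 4
f 25 1 27
f 25 27 26
f 26 27 28
f 26 28 4
f 27 1 29
f 27 29 28
f 28 29 30
f 28 30 4
f 29 1 2
f 29 2 30
f 30 2 3
f 30 3 4
f 32 31 34
f 32 34 33
f 34 31 35
f 34 35 33
f 35 31 36
f 35 36 33
f 36 31 37
f 36 37 33
f 37 31 38
f 37 38 33
f 38 31 39
f 38 39 33
f 39 31 40
f 39 40 33
f 40 31 41
f 40 41 33
f 41 31 42
f 41 42 33
f 42 31 43
f 42 43 33
f 43 31 44
f 43 44 33
f 44 31 45
f 44 45 33
f 45 31 46
f 45 46 33
f 46 31 32
f 46 32 33
f 48 47 50
f 48 50 49
f 50 47 51
f 50 51 49
f 51 47 52
f 51 52 49
f 52 47 53
f 52 53 49
f 53 47 54
f 53 54 49
f 54 47 55
f 54 55 49
f 55 47 56
f 55 56 49
f 56 47 57
f 56 57 49
f 57 47 58
f 57 58 49
f 58 47 59
f 58 59 49
f 59 47 60
f 59 60 49
f 60 47 61
f 60 61 49
f 61 47 62
f 61 62 49
f 62 47 63
f 62 63 49
f 63 47 64
f 63 64 49
f 64 47 48
f 64 48 49
f 66 65 69
f 66 69 67
f 67 69 70
f 67 70 68
f 69 65 71
f 69 71 70
f 70 71 72
f 70 72 68
f 71 65 73
f 71 73 72
f 72 73 74
f 72 74 68
f 73 65 75
f 73 75 74
f 74 75 76
f 74 76 68
f 75 65 77
f 75 77 76
f 76 77 78
f 76 78 68
f 77 65 79
f 77 79 78
f 78 79 80
f 78 80 68
f 79 65 81
f 79 81 80
f 80 81 82
f 80 82 68
f 81 65 83
f 81 83 82
f 82 83 84
f 82 84 68
f 83 65 85
f 83 85 84
f 84 85 86
f 84 86 68
f 85 65 87
f 85 87 86
f 86 87 88
f 86 88 68
f 87 65 89
f 87 89 88
f 88 89 90
f 88 90 68
f 89 65 91
f 89 91 90
f 90 91 92
f 90 92 68
f 91 65 93
f 91 93 92
f 92 93 94
f 92 94 68
f 93 65 66
f 93 66 94
f 94 66 67
f 94 67 68
f 96 95 99
f 96 99 97
f 97 99 100
f 97 100 98
f 99 95 101
f 99 101 100
f 100 101 102
f 100 102 98
f 101 95 103
f 101 103 102
f 102 103 104
f 102 104 98
f 103 95 105
f 103 105 104
f 104 105 106
f 104 106 98
f 105 95 107
f 105 107 106
f 106 107 108
f 106 108 98
f 107 95 109
f 107 109 108
f 108 109 110
f 108 110 98
f 109 95 111
f 109 111 110
f 110 111 112
f 110 112 98
f 111 95 113
f 111 113 112
f 112 113 114
f 112 114 98
f 113 95 115
f 113 115 114
f 114 115 116
f 114 116 98
f 115 95 117
f 115 117 116
f 116 117 118
f 116 118 98
f 117 95 119
f 117 119 118
f 118 119 120
f 118 120 98
f 119 95 121
f 119 121 120
f 120 121 122
f 120 122 98
f 121 95 123
f 121 123 122
f 122 123 124
f 122 124 98
f 123 95 125
f 123 125 124
f 124 125 126
f 124 126 98
f 125 95 127
f 125 127 126
f 126 127 128
f 126 128 98
f 127 95 96
f 127 96 128
f 128 96 97
f 128 97 98



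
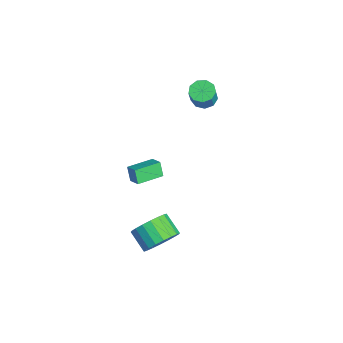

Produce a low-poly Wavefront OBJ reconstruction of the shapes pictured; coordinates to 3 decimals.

v 0.331 -2.833 -1.233
v -0.07 -2.897 -0.429
v -0.105 -1.401 -1.336
v -0.506 -1.465 -0.533
v 1.026 -2.595 -0.867
v 0.625 -2.659 -0.064
v 0.59 -1.163 -0.971
v 0.189 -1.227 -0.167
v -1.34 1.479 3.219
v -0.755 1.821 3.006
v -0.195 1.563 4.128
v -0.78 1.221 4.341
v -1.057 2.13 3.228
v -0.497 1.872 4.349
v -1.491 2.135 3.446
v -0.931 1.877 4.567
v -1.854 1.833 3.557
v -1.294 1.574 4.679
v -1.977 1.365 3.511
v -1.417 1.107 4.633
v -1.802 0.951 3.328
v -1.242 0.693 4.45
v -1.41 0.784 3.094
v -0.85 0.526 4.216
v -0.986 0.942 2.919
v -0.426 0.684 4.04
v -0.727 1.352 2.884
v -0.167 1.093 4.006
v 3.987 -2.064 -2.939
v 4.42 -1.682 -2.063
v 3.387 -2.114 -1.364
v 2.953 -2.496 -2.241
v 4.165 -1.322 -2.218
v 3.132 -1.754 -1.519
v 3.874 -1.11 -2.516
v 2.841 -1.542 -1.817
v 3.606 -1.086 -2.898
v 2.573 -1.518 -2.199
v 3.413 -1.257 -3.288
v 2.38 -1.688 -2.589
v 3.334 -1.587 -3.609
v 2.301 -2.018 -2.91
v 3.384 -2.011 -3.798
v 2.351 -2.443 -3.099
v 3.553 -2.446 -3.816
v 2.52 -2.878 -3.117
v 3.808 -2.806 -3.661
v 2.775 -3.238 -2.962
v 4.099 -3.018 -3.363
v 3.066 -3.45 -2.664
v 4.367 -3.042 -2.981
v 3.334 -3.474 -2.282
v 4.56 -2.872 -2.591
v 3.527 -3.303 -1.892
v 4.639 -2.542 -2.27
v 3.606 -2.973 -1.571
v 4.589 -2.117 -2.081
v 3.556 -2.549 -1.382
f 2 4 1
f 5 2 1
f 1 4 3
f 3 5 1
f 2 8 4
f 6 2 5
f 6 8 2
f 4 8 3
f 7 5 3
f 3 8 7
f 7 6 5
f 8 6 7
f 10 9 13
f 10 13 11
f 11 13 14
f 11 14 12
f 13 9 15
f 13 15 14
f 14 15 16
f 14 16 12
f 15 9 17
f 15 17 16
f 16 17 18
f 16 18 12
f 17 9 19
f 17 19 18
f 18 19 20
f 18 20 12
f 19 9 21
f 19 21 20
f 20 21 22
f 20 22 12
f 21 9 23
f 21 23 22
f 22 23 24
f 22 24 12
f 23 9 25
f 23 25 24
f 24 25 26
f 24 26 12
f 25 9 27
f 25 27 26
f 26 27 28
f 26 28 12
f 27 9 10
f 27 10 28
f 28 10 11
f 28 11 12
f 30 29 33
f 30 33 31
f 31 33 34
f 31 34 32
f 33 29 35
f 33 35 34
f 34 35 36
f 34 36 32
f 35 29 37
f 35 37 36
f 36 37 38
f 36 38 32
f 37 29 39
f 37 39 38
f 38 39 40
f 38 40 32
f 39 29 41
f 39 41 40
f 40 41 42
f 40 42 32
f 41 29 43
f 41 43 42
f 42 43 44
f 42 44 32
f 43 29 45
f 43 45 44
f 44 45 46
f 44 46 32
f 45 29 47
f 45 47 46
f 46 47 48
f 46 48 32
f 47 29 49
f 47 49 48
f 48 49 50
f 48 50 32
f 49 29 51
f 49 51 50
f 50 51 52
f 50 52 32
f 51 29 53
f 51 53 52
f 52 53 54
f 52 54 32
f 53 29 55
f 53 55 54
f 54 55 56
f 54 56 32
f 55 29 57
f 55 57 56
f 56 57 58
f 56 58 32
f 57 29 30
f 57 30 58
f 58 30 31
f 58 31 32



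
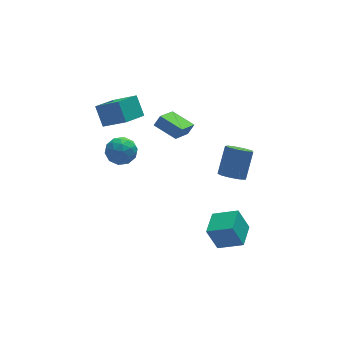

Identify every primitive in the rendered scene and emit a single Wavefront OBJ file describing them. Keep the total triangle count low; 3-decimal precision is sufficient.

v -3.361 3.663 2.73
v -3.525 4.714 3.965
v -1.877 4.513 2.203
v -2.04 5.564 3.437
v -2.18 2.376 3.983
v -2.343 3.427 5.217
v -0.695 3.226 3.455
v -0.859 4.277 4.69
v 2.467 3.697 0.099
v 1.177 2.418 1.131
v 1.441 5.121 0.58
v 0.15 3.841 1.613
v 2.95 3.799 0.827
v 1.659 2.519 1.86
v 1.923 5.222 1.309
v 0.633 3.943 2.341
v -3.498 2.44 0.736
v -2.511 2.956 0.574
v -2.729 1.364 1.986
v -1.742 1.88 1.824
v -2.591 2.431 2.315
v -3.067 3.096 1.542
v -2.173 1.224 1.018
v -2.649 1.889 0.245
v -1.693 2.204 0.748
v -1.951 2.951 1.549
v -3.289 1.369 1.011
v -3.547 2.116 1.812
v -3.072 2.793 0.545
v -2.168 1.527 2.015
v -2.667 1.851 2.303
v -2.087 2.154 2.208
v -3.399 2.875 1.114
v -2.819 3.178 1.019
v -2.866 2.87 2.042
v -2.421 1.142 1.541
v -1.841 1.445 1.446
v -3.153 2.166 0.352
v -2.573 2.469 0.257
v -2.374 1.45 0.518
v -2.011 2.654 0.552
v -1.559 2.021 1.287
v -1.813 1.636 0.813
v -2.092 2.027 0.359
v -2.163 3.093 1.023
v -1.711 2.46 1.758
v -2.21 2.784 2.046
v -2.489 3.175 1.592
v -1.682 2.651 1.125
v -3.529 1.86 0.802
v -3.077 1.227 1.537
v -2.751 1.145 0.968
v -3.03 1.536 0.514
v -3.681 2.299 1.273
v -3.229 1.666 2.008
v -3.148 2.293 2.201
v -3.427 2.684 1.747
v -3.558 1.669 1.435
v 2.849 -3.525 2.187
v 3.536 -4.137 2.21
v 4.398 -3.106 3.836
v 3.711 -2.495 3.813
v 3.685 -3.659 1.828
v 4.548 -2.628 3.455
v 3.443 -3.119 1.614
v 4.306 -2.088 3.241
v 2.923 -2.769 1.668
v 3.785 -1.738 3.295
v 2.368 -2.773 1.965
v 3.23 -1.742 3.592
v 2.038 -3.129 2.365
v 2.9 -2.098 3.992
v 2.087 -3.67 2.682
v 2.95 -2.64 4.309
v 2.493 -4.144 2.767
v 3.355 -3.113 4.394
v 3.065 -4.328 2.581
v 3.927 -3.298 4.207
v 3.1 -5.203 -3.553
v 2.463 -4.814 -1.926
v 1.678 -4.304 -4.325
v 1.041 -3.916 -2.698
v 4.079 -3.644 -3.542
v 3.442 -3.256 -1.915
v 2.657 -2.746 -4.314
v 2.02 -2.357 -2.687
f 2 4 1
f 5 2 1
f 1 4 3
f 3 5 1
f 2 8 4
f 6 2 5
f 6 8 2
f 4 8 3
f 7 5 3
f 3 8 7
f 7 6 5
f 8 6 7
f 10 12 9
f 13 10 9
f 9 12 11
f 11 13 9
f 10 16 12
f 14 10 13
f 14 16 10
f 12 16 11
f 15 13 11
f 11 16 15
f 15 14 13
f 16 14 15
f 17 54 33
f 54 28 57
f 33 57 22
f 54 57 33
f 17 33 29
f 33 22 34
f 29 34 18
f 33 34 29
f 17 29 38
f 29 18 39
f 38 39 24
f 29 39 38
f 17 38 50
f 38 24 53
f 50 53 27
f 38 53 50
f 17 50 54
f 50 27 58
f 54 58 28
f 50 58 54
f 18 34 45
f 34 22 48
f 45 48 26
f 34 48 45
f 22 57 35
f 57 28 56
f 35 56 21
f 57 56 35
f 28 58 55
f 58 27 51
f 55 51 19
f 58 51 55
f 27 53 52
f 53 24 40
f 52 40 23
f 53 40 52
f 24 39 44
f 39 18 41
f 44 41 25
f 39 41 44
f 20 46 32
f 46 26 47
f 32 47 21
f 46 47 32
f 20 32 30
f 32 21 31
f 30 31 19
f 32 31 30
f 20 30 37
f 30 19 36
f 37 36 23
f 30 36 37
f 20 37 42
f 37 23 43
f 42 43 25
f 37 43 42
f 20 42 46
f 42 25 49
f 46 49 26
f 42 49 46
f 21 47 35
f 47 26 48
f 35 48 22
f 47 48 35
f 19 31 55
f 31 21 56
f 55 56 28
f 31 56 55
f 23 36 52
f 36 19 51
f 52 51 27
f 36 51 52
f 25 43 44
f 43 23 40
f 44 40 24
f 43 40 44
f 26 49 45
f 49 25 41
f 45 41 18
f 49 41 45
f 60 59 63
f 60 63 61
f 61 63 64
f 61 64 62
f 63 59 65
f 63 65 64
f 64 65 66
f 64 66 62
f 65 59 67
f 65 67 66
f 66 67 68
f 66 68 62
f 67 59 69
f 67 69 68
f 68 69 70
f 68 70 62
f 69 59 71
f 69 71 70
f 70 71 72
f 70 72 62
f 71 59 73
f 71 73 72
f 72 73 74
f 72 74 62
f 73 59 75
f 73 75 74
f 74 75 76
f 74 76 62
f 75 59 77
f 75 77 76
f 76 77 78
f 76 78 62
f 77 59 60
f 77 60 78
f 78 60 61
f 78 61 62
f 80 82 79
f 83 80 79
f 79 82 81
f 81 83 79
f 80 86 82
f 84 80 83
f 84 86 80
f 82 86 81
f 85 83 81
f 81 86 85
f 85 84 83
f 86 84 85



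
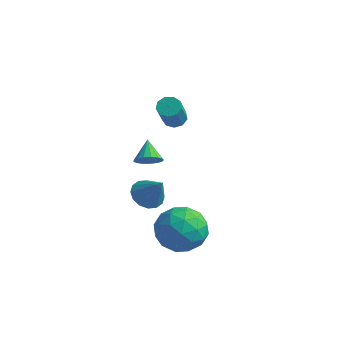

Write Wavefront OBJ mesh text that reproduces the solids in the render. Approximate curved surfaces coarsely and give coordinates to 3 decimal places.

v -0.282 -3.396 3.252
v 0.014 -3.637 3.715
v -0.778 -2.744 3.908
v 0.184 -3.422 3.63
v 0.247 -3.201 3.457
v 0.189 -3.025 3.238
v 0.023 -2.934 3.022
v -0.213 -2.948 2.859
v -0.464 -3.066 2.785
v -0.674 -3.259 2.819
v -0.794 -3.484 2.952
v -0.797 -3.688 3.153
v -0.681 -3.826 3.377
v -0.475 -3.865 3.573
v -0.224 -3.797 3.695
v -1.874 -1.223 -0.849
v -1.256 -1.031 -1.283
v -1.026 -1.337 0.309
v -1.399 -0.68 -1.144
v -1.669 -0.474 -0.926
v -1.994 -0.47 -0.687
v -2.288 -0.667 -0.491
v -2.47 -1.013 -0.391
v -2.493 -1.415 -0.414
v -2.35 -1.766 -0.554
v -2.08 -1.972 -0.772
v -1.754 -1.977 -1.011
v -1.461 -1.78 -1.207
v -1.279 -1.433 -1.306
v -3.086 2.577 1.273
v -2.847 2.191 0.944
v -2.496 1.237 2.319
v -2.734 1.623 2.647
v -2.586 2.448 1.055
v -2.234 1.494 2.43
v -2.558 2.765 1.268
v -2.207 1.811 2.643
v -2.778 2.994 1.483
v -2.426 2.04 2.858
v -3.141 3.028 1.6
v -2.79 2.074 2.975
v -3.479 2.851 1.563
v -3.127 1.897 2.938
v -3.632 2.545 1.39
v -3.281 1.591 2.765
v -3.53 2.255 1.162
v -3.179 1.301 2.537
v -3.22 2.115 0.986
v -2.869 1.161 2.361
v 0.005 -2.047 -0.334
v 0.601 -1.223 -0.948
v 0.439 -3.357 -1.672
v 1.035 -2.533 -2.286
v 1.457 -2.918 -1.244
v 1.188 -2.108 -0.417
v -0.148 -2.472 -2.203
v -0.417 -1.662 -1.376
v 0.506 -1.485 -2.103
v 1.498 -1.761 -1.51
v -0.458 -2.819 -1.11
v 0.534 -3.095 -0.517
v 0.265 -1.52 -0.524
v 0.775 -3.06 -2.096
v 1.023 -3.287 -1.484
v 1.374 -2.802 -1.845
v 0.61 -2.04 -0.212
v 0.96 -1.556 -0.572
v 1.464 -2.552 -0.746
v 0.08 -3.024 -2.048
v 0.43 -2.54 -2.408
v -0.334 -1.778 -0.775
v 0.017 -1.293 -1.136
v -0.424 -2.028 -1.874
v 0.559 -1.189 -1.563
v 0.815 -1.96 -2.35
v 0.119 -1.924 -2.301
v -0.039 -1.448 -1.815
v 1.142 -1.352 -1.215
v 1.398 -2.122 -2.001
v 1.646 -2.348 -1.389
v 1.488 -1.872 -0.903
v 1.087 -1.506 -1.894
v -0.358 -2.458 -0.619
v -0.102 -3.228 -1.405
v -0.448 -2.708 -1.717
v -0.606 -2.232 -1.231
v 0.225 -2.62 -0.27
v 0.481 -3.391 -1.057
v 1.079 -3.132 -0.805
v 0.921 -2.656 -0.319
v -0.047 -3.074 -0.726
f 2 1 4
f 2 4 3
f 4 1 5
f 4 5 3
f 5 1 6
f 5 6 3
f 6 1 7
f 6 7 3
f 7 1 8
f 7 8 3
f 8 1 9
f 8 9 3
f 9 1 10
f 9 10 3
f 10 1 11
f 10 11 3
f 11 1 12
f 11 12 3
f 12 1 13
f 12 13 3
f 13 1 14
f 13 14 3
f 14 1 15
f 14 15 3
f 15 1 2
f 15 2 3
f 17 16 19
f 17 19 18
f 19 16 20
f 19 20 18
f 20 16 21
f 20 21 18
f 21 16 22
f 21 22 18
f 22 16 23
f 22 23 18
f 23 16 24
f 23 24 18
f 24 16 25
f 24 25 18
f 25 16 26
f 25 26 18
f 26 16 27
f 26 27 18
f 27 16 28
f 27 28 18
f 28 16 29
f 28 29 18
f 29 16 17
f 29 17 18
f 31 30 34
f 31 34 32
f 32 34 35
f 32 35 33
f 34 30 36
f 34 36 35
f 35 36 37
f 35 37 33
f 36 30 38
f 36 38 37
f 37 38 39
f 37 39 33
f 38 30 40
f 38 40 39
f 39 40 41
f 39 41 33
f 40 30 42
f 40 42 41
f 41 42 43
f 41 43 33
f 42 30 44
f 42 44 43
f 43 44 45
f 43 45 33
f 44 30 46
f 44 46 45
f 45 46 47
f 45 47 33
f 46 30 48
f 46 48 47
f 47 48 49
f 47 49 33
f 48 30 31
f 48 31 49
f 49 31 32
f 49 32 33
f 50 87 66
f 87 61 90
f 66 90 55
f 87 90 66
f 50 66 62
f 66 55 67
f 62 67 51
f 66 67 62
f 50 62 71
f 62 51 72
f 71 72 57
f 62 72 71
f 50 71 83
f 71 57 86
f 83 86 60
f 71 86 83
f 50 83 87
f 83 60 91
f 87 91 61
f 83 91 87
f 51 67 78
f 67 55 81
f 78 81 59
f 67 81 78
f 55 90 68
f 90 61 89
f 68 89 54
f 90 89 68
f 61 91 88
f 91 60 84
f 88 84 52
f 91 84 88
f 60 86 85
f 86 57 73
f 85 73 56
f 86 73 85
f 57 72 77
f 72 51 74
f 77 74 58
f 72 74 77
f 53 79 65
f 79 59 80
f 65 80 54
f 79 80 65
f 53 65 63
f 65 54 64
f 63 64 52
f 65 64 63
f 53 63 70
f 63 52 69
f 70 69 56
f 63 69 70
f 53 70 75
f 70 56 76
f 75 76 58
f 70 76 75
f 53 75 79
f 75 58 82
f 79 82 59
f 75 82 79
f 54 80 68
f 80 59 81
f 68 81 55
f 80 81 68
f 52 64 88
f 64 54 89
f 88 89 61
f 64 89 88
f 56 69 85
f 69 52 84
f 85 84 60
f 69 84 85
f 58 76 77
f 76 56 73
f 77 73 57
f 76 73 77
f 59 82 78
f 82 58 74
f 78 74 51
f 82 74 78



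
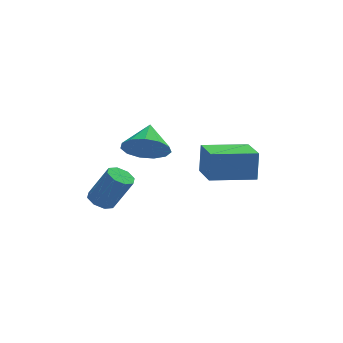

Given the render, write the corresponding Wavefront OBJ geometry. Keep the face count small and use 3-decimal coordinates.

v -1.829 -3.879 0.695
v -1.445 -3.442 -0.093
v -1.471 -2.841 1.445
v -1.972 -3.28 -0.067
v -2.453 -3.307 0.201
v -2.737 -3.516 0.627
v -2.732 -3.841 1.073
v -2.441 -4.177 1.4
v -1.955 -4.419 1.503
v -1.43 -4.49 1.349
v -1.031 -4.366 0.988
v -0.885 -4.088 0.533
v -1.04 -3.744 0.13
v -3.015 -0.05 -4.119
v -2.65 0.469 -4.207
v -1.861 0.168 -2.709
v -2.225 -0.35 -2.621
v -3.065 0.57 -3.968
v -2.276 0.27 -2.47
v -3.451 0.308 -3.817
v -2.662 0.008 -2.319
v -3.581 -0.163 -3.844
v -2.792 -0.464 -2.345
v -3.379 -0.568 -4.031
v -2.59 -0.869 -2.533
v -2.964 -0.67 -4.27
v -2.175 -0.97 -2.772
v -2.578 -0.408 -4.421
v -1.789 -0.708 -2.923
v -2.448 0.064 -4.395
v -1.659 -0.237 -2.896
v 0.924 -2.427 -2.095
v 1.036 -2.175 -0.773
v 0.872 -0.816 -2.397
v 0.983 -0.564 -1.075
v 2.877 -2.396 -2.265
v 2.988 -2.144 -0.943
v 2.824 -0.785 -2.567
v 2.936 -0.533 -1.245
f 2 1 4
f 2 4 3
f 4 1 5
f 4 5 3
f 5 1 6
f 5 6 3
f 6 1 7
f 6 7 3
f 7 1 8
f 7 8 3
f 8 1 9
f 8 9 3
f 9 1 10
f 9 10 3
f 10 1 11
f 10 11 3
f 11 1 12
f 11 12 3
f 12 1 13
f 12 13 3
f 13 1 2
f 13 2 3
f 15 14 18
f 15 18 16
f 16 18 19
f 16 19 17
f 18 14 20
f 18 20 19
f 19 20 21
f 19 21 17
f 20 14 22
f 20 22 21
f 21 22 23
f 21 23 17
f 22 14 24
f 22 24 23
f 23 24 25
f 23 25 17
f 24 14 26
f 24 26 25
f 25 26 27
f 25 27 17
f 26 14 28
f 26 28 27
f 27 28 29
f 27 29 17
f 28 14 30
f 28 30 29
f 29 30 31
f 29 31 17
f 30 14 15
f 30 15 31
f 31 15 16
f 31 16 17
f 33 35 32
f 36 33 32
f 32 35 34
f 34 36 32
f 33 39 35
f 37 33 36
f 37 39 33
f 35 39 34
f 38 36 34
f 34 39 38
f 38 37 36
f 39 37 38



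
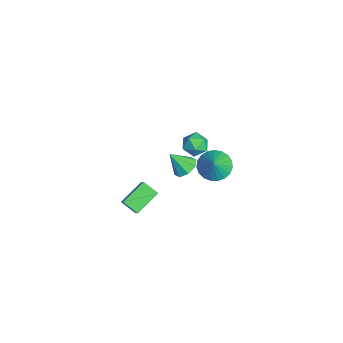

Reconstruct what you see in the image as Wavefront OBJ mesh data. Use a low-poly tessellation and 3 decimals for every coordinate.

v -0.17 0.355 3.5
v 0.282 0.097 4.036
v -0.122 -0.717 2.944
v 0.33 -0.975 3.48
v -0.385 -0.826 3.634
v -0.415 -0.164 3.978
v 0.575 -0.456 3.002
v 0.545 0.206 3.346
v 0.742 -0.404 3.728
v 0.149 -0.633 4.119
v 0.011 0.013 2.861
v -0.582 -0.216 3.252
v -3.356 -0.161 -2.13
v -2.932 0.282 -1.698
v -3.604 -0.959 -1.07
v -3.483 0.444 -1.705
v -3.959 0.251 -1.961
v -4.083 -0.183 -2.316
v -3.78 -0.604 -2.562
v -3.23 -0.766 -2.556
v -2.753 -0.573 -2.3
v -2.63 -0.14 -1.944
v -0.862 0.883 0.471
v -0.398 0.238 0.007
v -0.098 0.657 1.549
v -0.196 0.553 -0.071
v -0.108 0.926 -0.054
v -0.151 1.29 0.053
v -0.317 1.585 0.232
v -0.577 1.758 0.453
v -0.887 1.779 0.677
v -1.192 1.646 0.865
v -1.44 1.381 0.986
v -1.588 1.03 1.017
v -1.611 0.653 0.954
v -1.504 0.316 0.808
v -1.286 0.077 0.603
v -0.995 -0.022 0.376
v -0.681 0.035 0.165
v -2.18 -3.025 -4.447
v -2.731 -3.693 -3.927
v -2.972 -1.825 -3.746
v -3.524 -2.492 -3.226
v -1.416 -3.008 -3.614
v -1.968 -3.675 -3.094
v -2.209 -1.807 -2.913
v -2.76 -2.475 -2.393
f 1 12 6
f 1 6 2
f 1 2 8
f 1 8 11
f 1 11 12
f 2 6 10
f 6 12 5
f 12 11 3
f 11 8 7
f 8 2 9
f 4 10 5
f 4 5 3
f 4 3 7
f 4 7 9
f 4 9 10
f 5 10 6
f 3 5 12
f 7 3 11
f 9 7 8
f 10 9 2
f 14 13 16
f 14 16 15
f 16 13 17
f 16 17 15
f 17 13 18
f 17 18 15
f 18 13 19
f 18 19 15
f 19 13 20
f 19 20 15
f 20 13 21
f 20 21 15
f 21 13 22
f 21 22 15
f 22 13 14
f 22 14 15
f 24 23 26
f 24 26 25
f 26 23 27
f 26 27 25
f 27 23 28
f 27 28 25
f 28 23 29
f 28 29 25
f 29 23 30
f 29 30 25
f 30 23 31
f 30 31 25
f 31 23 32
f 31 32 25
f 32 23 33
f 32 33 25
f 33 23 34
f 33 34 25
f 34 23 35
f 34 35 25
f 35 23 36
f 35 36 25
f 36 23 37
f 36 37 25
f 37 23 38
f 37 38 25
f 38 23 39
f 38 39 25
f 39 23 24
f 39 24 25
f 41 43 40
f 44 41 40
f 40 43 42
f 42 44 40
f 41 47 43
f 45 41 44
f 45 47 41
f 43 47 42
f 46 44 42
f 42 47 46
f 46 45 44
f 47 45 46



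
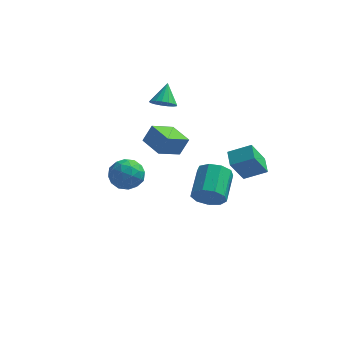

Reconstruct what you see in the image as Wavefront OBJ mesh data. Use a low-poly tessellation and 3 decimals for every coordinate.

v -1.26 0.251 0.762
v -0.806 0.542 1.823
v -2.386 1.266 0.964
v -1.933 1.558 2.025
v -0.347 1.402 0.055
v 0.106 1.694 1.116
v -1.474 2.418 0.257
v -1.02 2.709 1.318
v -1.74 3.397 2.661
v -1.031 3.642 2.415
v -1.72 4.403 3.719
v -1.273 3.855 2.217
v -1.623 3.962 2.122
v -1.999 3.941 2.149
v -2.316 3.795 2.294
v -2.502 3.558 2.523
v -2.512 3.284 2.784
v -2.346 3.036 3.016
v -2.041 2.871 3.167
v -1.668 2.826 3.202
v -1.31 2.913 3.113
v -1.052 3.11 2.92
v -0.951 3.373 2.668
v 2.391 -3.96 0.796
v 2.939 -3.619 0.085
v 2.916 -1.899 0.893
v 2.369 -2.24 1.604
v 2.304 -3.554 -0.07
v 2.281 -1.835 0.738
v 1.71 -3.68 0.181
v 1.687 -1.96 0.988
v 1.435 -3.936 0.719
v 1.412 -2.216 1.527
v 1.607 -4.204 1.293
v 1.585 -2.484 2.101
v 2.146 -4.357 1.635
v 2.124 -2.637 2.443
v 2.8 -4.325 1.584
v 2.778 -2.605 2.392
v 3.263 -4.122 1.165
v 3.24 -2.402 1.972
v 3.317 -3.843 0.573
v 3.295 -2.123 1.38
v 2.198 2.63 -1.266
v 3.505 2.864 -0.635
v 1.848 3.621 -0.909
v 3.155 3.855 -0.279
v 2.825 3.425 -2.861
v 4.132 3.659 -2.231
v 2.475 4.416 -2.505
v 3.782 4.65 -1.874
v -3.724 3.523 -3.094
v -2.734 3.017 -3.026
v -4.546 1.963 -2.714
v -3.556 1.457 -2.646
v -3.855 2.202 -1.873
v -3.347 3.166 -2.108
v -3.933 1.814 -3.632
v -3.425 2.778 -3.867
v -2.862 1.961 -3.359
v -2.814 2.201 -2.271
v -4.466 2.779 -3.469
v -4.418 3.019 -2.381
v -3.157 3.407 -3.094
v -4.123 1.573 -2.646
v -4.299 2.011 -2.192
v -3.717 1.714 -2.152
v -3.517 3.494 -2.554
v -2.935 3.197 -2.514
v -3.594 2.718 -1.836
v -4.345 1.783 -3.226
v -3.763 1.486 -3.186
v -3.563 3.266 -3.588
v -2.981 2.969 -3.548
v -3.686 2.262 -3.904
v -2.65 2.489 -3.249
v -3.133 1.572 -3.025
v -3.355 1.782 -3.605
v -3.056 2.348 -3.743
v -2.622 2.63 -2.61
v -3.105 1.713 -2.386
v -3.281 2.151 -1.932
v -2.983 2.717 -2.07
v -2.698 2.009 -2.805
v -4.175 3.267 -3.354
v -4.658 2.35 -3.13
v -4.297 2.263 -3.67
v -3.999 2.829 -3.808
v -4.147 3.408 -2.715
v -4.63 2.491 -2.491
v -4.224 2.632 -1.997
v -3.925 3.198 -2.135
v -4.582 2.971 -2.935
f 2 4 1
f 5 2 1
f 1 4 3
f 3 5 1
f 2 8 4
f 6 2 5
f 6 8 2
f 4 8 3
f 7 5 3
f 3 8 7
f 7 6 5
f 8 6 7
f 10 9 12
f 10 12 11
f 12 9 13
f 12 13 11
f 13 9 14
f 13 14 11
f 14 9 15
f 14 15 11
f 15 9 16
f 15 16 11
f 16 9 17
f 16 17 11
f 17 9 18
f 17 18 11
f 18 9 19
f 18 19 11
f 19 9 20
f 19 20 11
f 20 9 21
f 20 21 11
f 21 9 22
f 21 22 11
f 22 9 23
f 22 23 11
f 23 9 10
f 23 10 11
f 25 24 28
f 25 28 26
f 26 28 29
f 26 29 27
f 28 24 30
f 28 30 29
f 29 30 31
f 29 31 27
f 30 24 32
f 30 32 31
f 31 32 33
f 31 33 27
f 32 24 34
f 32 34 33
f 33 34 35
f 33 35 27
f 34 24 36
f 34 36 35
f 35 36 37
f 35 37 27
f 36 24 38
f 36 38 37
f 37 38 39
f 37 39 27
f 38 24 40
f 38 40 39
f 39 40 41
f 39 41 27
f 40 24 42
f 40 42 41
f 41 42 43
f 41 43 27
f 42 24 25
f 42 25 43
f 43 25 26
f 43 26 27
f 45 47 44
f 48 45 44
f 44 47 46
f 46 48 44
f 45 51 47
f 49 45 48
f 49 51 45
f 47 51 46
f 50 48 46
f 46 51 50
f 50 49 48
f 51 49 50
f 52 89 68
f 89 63 92
f 68 92 57
f 89 92 68
f 52 68 64
f 68 57 69
f 64 69 53
f 68 69 64
f 52 64 73
f 64 53 74
f 73 74 59
f 64 74 73
f 52 73 85
f 73 59 88
f 85 88 62
f 73 88 85
f 52 85 89
f 85 62 93
f 89 93 63
f 85 93 89
f 53 69 80
f 69 57 83
f 80 83 61
f 69 83 80
f 57 92 70
f 92 63 91
f 70 91 56
f 92 91 70
f 63 93 90
f 93 62 86
f 90 86 54
f 93 86 90
f 62 88 87
f 88 59 75
f 87 75 58
f 88 75 87
f 59 74 79
f 74 53 76
f 79 76 60
f 74 76 79
f 55 81 67
f 81 61 82
f 67 82 56
f 81 82 67
f 55 67 65
f 67 56 66
f 65 66 54
f 67 66 65
f 55 65 72
f 65 54 71
f 72 71 58
f 65 71 72
f 55 72 77
f 72 58 78
f 77 78 60
f 72 78 77
f 55 77 81
f 77 60 84
f 81 84 61
f 77 84 81
f 56 82 70
f 82 61 83
f 70 83 57
f 82 83 70
f 54 66 90
f 66 56 91
f 90 91 63
f 66 91 90
f 58 71 87
f 71 54 86
f 87 86 62
f 71 86 87
f 60 78 79
f 78 58 75
f 79 75 59
f 78 75 79
f 61 84 80
f 84 60 76
f 80 76 53
f 84 76 80



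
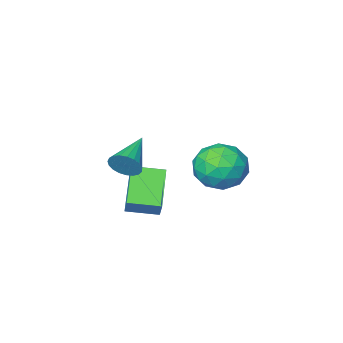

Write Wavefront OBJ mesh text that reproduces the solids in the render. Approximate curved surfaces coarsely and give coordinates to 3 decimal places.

v 1.502 -2.389 0.009
v 1.895 -2.556 0.576
v 0.118 -3.471 0.651
v 1.751 -2.316 0.67
v 1.564 -2.089 0.65
v 1.366 -1.913 0.519
v 1.192 -1.82 0.3
v 1.071 -1.825 0.03
v 1.024 -1.928 -0.242
v 1.06 -2.11 -0.472
v 1.173 -2.34 -0.618
v 1.342 -2.579 -0.656
v 1.539 -2.785 -0.579
v 1.73 -2.923 -0.4
v 1.881 -2.968 -0.15
v 1.966 -2.913 0.127
v 1.971 -2.767 0.384
v -4.049 -2.462 -1.643
v -3.292 -2.455 -2.626
v -3.708 -4.425 -1.394
v -2.951 -4.418 -2.377
v -2.618 -3.835 -1.333
v -2.829 -2.622 -1.487
v -4.171 -4.258 -2.533
v -4.382 -3.045 -2.687
v -3.367 -3.565 -3.176
v -2.407 -3.304 -2.434
v -4.593 -3.576 -1.586
v -3.633 -3.315 -0.844
v -3.701 -2.286 -2.157
v -3.299 -4.594 -1.863
v -3.104 -4.251 -1.25
v -2.659 -4.247 -1.827
v -3.429 -2.385 -1.487
v -2.983 -2.381 -2.065
v -2.587 -3.192 -1.305
v -4.017 -4.499 -1.955
v -3.571 -4.495 -2.533
v -4.341 -2.633 -2.193
v -3.896 -2.629 -2.77
v -4.413 -3.688 -2.715
v -3.3 -2.935 -3.057
v -3.099 -4.088 -2.911
v -3.816 -3.994 -3.003
v -3.94 -3.281 -3.093
v -2.735 -2.781 -2.621
v -2.535 -3.935 -2.475
v -2.339 -3.592 -1.861
v -2.463 -2.879 -1.952
v -2.78 -3.434 -2.945
v -4.465 -2.945 -1.545
v -4.265 -4.099 -1.399
v -4.537 -4.001 -2.068
v -4.661 -3.288 -2.159
v -3.901 -2.792 -1.109
v -3.7 -3.945 -0.963
v -3.06 -3.599 -0.927
v -3.184 -2.886 -1.017
v -4.22 -3.446 -1.075
v -0.088 -4.871 -2.178
v 0.028 -4.487 -1.474
v -1.263 -4.156 -2.376
v -1.148 -3.772 -1.672
v 1.008 -3.348 -3.188
v 1.123 -2.964 -2.484
v -0.168 -2.633 -3.386
v -0.052 -2.249 -2.682
f 2 1 4
f 2 4 3
f 4 1 5
f 4 5 3
f 5 1 6
f 5 6 3
f 6 1 7
f 6 7 3
f 7 1 8
f 7 8 3
f 8 1 9
f 8 9 3
f 9 1 10
f 9 10 3
f 10 1 11
f 10 11 3
f 11 1 12
f 11 12 3
f 12 1 13
f 12 13 3
f 13 1 14
f 13 14 3
f 14 1 15
f 14 15 3
f 15 1 16
f 15 16 3
f 16 1 17
f 16 17 3
f 17 1 2
f 17 2 3
f 18 55 34
f 55 29 58
f 34 58 23
f 55 58 34
f 18 34 30
f 34 23 35
f 30 35 19
f 34 35 30
f 18 30 39
f 30 19 40
f 39 40 25
f 30 40 39
f 18 39 51
f 39 25 54
f 51 54 28
f 39 54 51
f 18 51 55
f 51 28 59
f 55 59 29
f 51 59 55
f 19 35 46
f 35 23 49
f 46 49 27
f 35 49 46
f 23 58 36
f 58 29 57
f 36 57 22
f 58 57 36
f 29 59 56
f 59 28 52
f 56 52 20
f 59 52 56
f 28 54 53
f 54 25 41
f 53 41 24
f 54 41 53
f 25 40 45
f 40 19 42
f 45 42 26
f 40 42 45
f 21 47 33
f 47 27 48
f 33 48 22
f 47 48 33
f 21 33 31
f 33 22 32
f 31 32 20
f 33 32 31
f 21 31 38
f 31 20 37
f 38 37 24
f 31 37 38
f 21 38 43
f 38 24 44
f 43 44 26
f 38 44 43
f 21 43 47
f 43 26 50
f 47 50 27
f 43 50 47
f 22 48 36
f 48 27 49
f 36 49 23
f 48 49 36
f 20 32 56
f 32 22 57
f 56 57 29
f 32 57 56
f 24 37 53
f 37 20 52
f 53 52 28
f 37 52 53
f 26 44 45
f 44 24 41
f 45 41 25
f 44 41 45
f 27 50 46
f 50 26 42
f 46 42 19
f 50 42 46
f 61 63 60
f 64 61 60
f 60 63 62
f 62 64 60
f 61 67 63
f 65 61 64
f 65 67 61
f 63 67 62
f 66 64 62
f 62 67 66
f 66 65 64
f 67 65 66



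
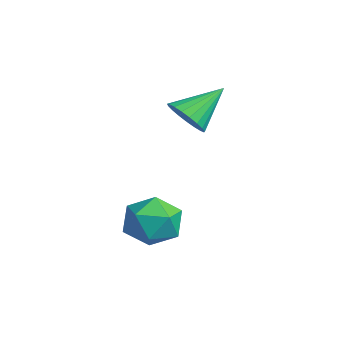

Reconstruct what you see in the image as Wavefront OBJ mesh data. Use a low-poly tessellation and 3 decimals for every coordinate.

v 2.366 -3.076 -2.765
v 2.855 -2.81 -1.8
v 2.785 -4.81 -2.5
v 3.274 -4.544 -1.535
v 2.167 -4.469 -1.637
v 1.908 -3.397 -1.801
v 3.732 -4.223 -2.499
v 3.473 -3.151 -2.663
v 3.7 -3.519 -1.636
v 2.733 -3.671 -1.103
v 2.907 -3.949 -3.197
v 1.94 -4.101 -2.664
v 0.076 -1.701 1.213
v 0.663 -2.065 1.774
v -0.136 -0.259 2.367
v 0.881 -1.859 1.557
v 0.96 -1.626 1.281
v 0.886 -1.406 0.993
v 0.672 -1.237 0.742
v 0.355 -1.149 0.573
v -0.01 -1.156 0.515
v -0.361 -1.257 0.577
v -0.636 -1.435 0.749
v -0.787 -1.659 1.002
v -0.79 -1.891 1.29
v -0.643 -2.09 1.566
v -0.371 -2.221 1.78
v -0.022 -2.263 1.896
v 0.344 -2.207 1.894
f 1 12 6
f 1 6 2
f 1 2 8
f 1 8 11
f 1 11 12
f 2 6 10
f 6 12 5
f 12 11 3
f 11 8 7
f 8 2 9
f 4 10 5
f 4 5 3
f 4 3 7
f 4 7 9
f 4 9 10
f 5 10 6
f 3 5 12
f 7 3 11
f 9 7 8
f 10 9 2
f 14 13 16
f 14 16 15
f 16 13 17
f 16 17 15
f 17 13 18
f 17 18 15
f 18 13 19
f 18 19 15
f 19 13 20
f 19 20 15
f 20 13 21
f 20 21 15
f 21 13 22
f 21 22 15
f 22 13 23
f 22 23 15
f 23 13 24
f 23 24 15
f 24 13 25
f 24 25 15
f 25 13 26
f 25 26 15
f 26 13 27
f 26 27 15
f 27 13 28
f 27 28 15
f 28 13 29
f 28 29 15
f 29 13 14
f 29 14 15



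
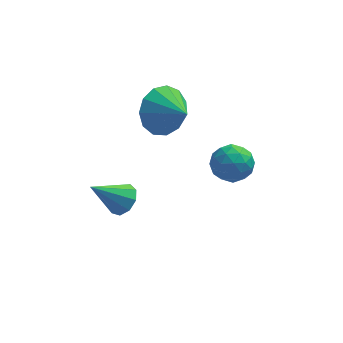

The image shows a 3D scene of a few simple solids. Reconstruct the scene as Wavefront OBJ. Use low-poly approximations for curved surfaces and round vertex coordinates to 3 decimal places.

v 3.029 0.869 0.426
v 3.423 0.61 -0.194
v 2.677 -0.31 0.694
v 3.071 -0.569 0.074
v 3.455 -0.286 0.689
v 3.672 0.442 0.524
v 2.428 -0.142 -0.024
v 2.645 0.586 -0.189
v 3.051 -0.014 -0.471
v 3.686 -0.104 -0.031
v 2.414 0.404 0.531
v 3.049 0.314 0.971
v 3.257 0.843 0.092
v 2.843 -0.543 0.408
v 3.069 -0.377 0.769
v 3.301 -0.529 0.405
v 3.404 0.744 0.514
v 3.635 0.592 0.15
v 3.654 0.065 0.669
v 2.465 -0.292 0.35
v 2.696 -0.444 -0.014
v 2.799 0.829 0.095
v 3.031 0.677 -0.269
v 2.446 0.235 -0.169
v 3.269 0.324 -0.435
v 3.063 -0.369 -0.277
v 2.685 -0.118 -0.335
v 2.812 0.31 -0.432
v 3.643 0.271 -0.176
v 3.436 -0.421 -0.018
v 3.662 -0.256 0.343
v 3.79 0.173 0.246
v 3.424 -0.096 -0.339
v 2.664 0.721 0.518
v 2.457 0.029 0.676
v 2.31 0.127 0.254
v 2.438 0.556 0.157
v 3.037 0.669 0.777
v 2.831 -0.024 0.935
v 3.288 -0.01 0.932
v 3.415 0.418 0.835
v 2.676 0.396 0.839
v 0.813 -0.419 3.614
v 1.299 -0.53 2.805
v 1.547 -1.221 4.166
v 1.536 -0.13 3.071
v 1.544 0.178 3.508
v 1.319 0.297 3.979
v 0.934 0.188 4.335
v 0.51 -0.113 4.461
v 0.182 -0.512 4.318
v 0.054 -0.881 3.952
v 0.167 -1.103 3.479
v 0.485 -1.108 3.048
v 0.907 -0.894 2.797
v -0.451 -3.82 2.452
v -0.043 -3.754 2.874
v -1.409 -4.12 3.428
v -0.226 -3.401 2.802
v -0.514 -3.245 2.567
v -0.773 -3.357 2.279
v -0.881 -3.686 2.071
v -0.787 -4.077 2.042
v -0.537 -4.348 2.205
v -0.246 -4.372 2.484
v -0.051 -4.137 2.748
f 1 38 17
f 38 12 41
f 17 41 6
f 38 41 17
f 1 17 13
f 17 6 18
f 13 18 2
f 17 18 13
f 1 13 22
f 13 2 23
f 22 23 8
f 13 23 22
f 1 22 34
f 22 8 37
f 34 37 11
f 22 37 34
f 1 34 38
f 34 11 42
f 38 42 12
f 34 42 38
f 2 18 29
f 18 6 32
f 29 32 10
f 18 32 29
f 6 41 19
f 41 12 40
f 19 40 5
f 41 40 19
f 12 42 39
f 42 11 35
f 39 35 3
f 42 35 39
f 11 37 36
f 37 8 24
f 36 24 7
f 37 24 36
f 8 23 28
f 23 2 25
f 28 25 9
f 23 25 28
f 4 30 16
f 30 10 31
f 16 31 5
f 30 31 16
f 4 16 14
f 16 5 15
f 14 15 3
f 16 15 14
f 4 14 21
f 14 3 20
f 21 20 7
f 14 20 21
f 4 21 26
f 21 7 27
f 26 27 9
f 21 27 26
f 4 26 30
f 26 9 33
f 30 33 10
f 26 33 30
f 5 31 19
f 31 10 32
f 19 32 6
f 31 32 19
f 3 15 39
f 15 5 40
f 39 40 12
f 15 40 39
f 7 20 36
f 20 3 35
f 36 35 11
f 20 35 36
f 9 27 28
f 27 7 24
f 28 24 8
f 27 24 28
f 10 33 29
f 33 9 25
f 29 25 2
f 33 25 29
f 44 43 46
f 44 46 45
f 46 43 47
f 46 47 45
f 47 43 48
f 47 48 45
f 48 43 49
f 48 49 45
f 49 43 50
f 49 50 45
f 50 43 51
f 50 51 45
f 51 43 52
f 51 52 45
f 52 43 53
f 52 53 45
f 53 43 54
f 53 54 45
f 54 43 55
f 54 55 45
f 55 43 44
f 55 44 45
f 57 56 59
f 57 59 58
f 59 56 60
f 59 60 58
f 60 56 61
f 60 61 58
f 61 56 62
f 61 62 58
f 62 56 63
f 62 63 58
f 63 56 64
f 63 64 58
f 64 56 65
f 64 65 58
f 65 56 66
f 65 66 58
f 66 56 57
f 66 57 58

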